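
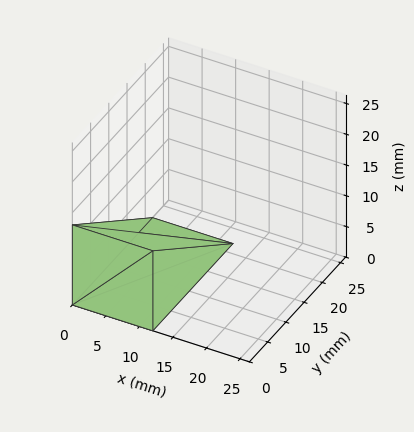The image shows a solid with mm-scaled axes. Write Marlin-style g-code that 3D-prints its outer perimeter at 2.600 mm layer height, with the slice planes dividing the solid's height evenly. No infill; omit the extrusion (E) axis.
Reading the render: the shape is a wedge (ramp): 12 × 22 mm base, rising to 13 mm along the y=0 edge and sloping linearly to z=0 at y=22 (dimensions read to the nearest mm from the axis ticks). For the g-code, the solid's height is divided into equal slices at the stated Δz and each level perimeter traced with G1 moves after a G0 lift.

; perimeter-only toolpath
G21 ; units = mm
G90 ; absolute positioning
G28 ; home
; layer 1
G0 Z2.600
G0 X0.000 Y0.000
G1 X12.000 Y0.000
G1 X12.000 Y17.600
G1 X0.000 Y17.600
G1 X0.000 Y0.000
; layer 2
G0 Z5.200
G0 X0.000 Y0.000
G1 X12.000 Y0.000
G1 X12.000 Y13.200
G1 X0.000 Y13.200
G1 X0.000 Y0.000
; layer 3
G0 Z7.800
G0 X0.000 Y0.000
G1 X12.000 Y0.000
G1 X12.000 Y8.800
G1 X0.000 Y8.800
G1 X0.000 Y0.000
; layer 4
G0 Z10.400
G0 X0.000 Y0.000
G1 X12.000 Y0.000
G1 X12.000 Y4.400
G1 X0.000 Y4.400
G1 X0.000 Y0.000
M2 ; end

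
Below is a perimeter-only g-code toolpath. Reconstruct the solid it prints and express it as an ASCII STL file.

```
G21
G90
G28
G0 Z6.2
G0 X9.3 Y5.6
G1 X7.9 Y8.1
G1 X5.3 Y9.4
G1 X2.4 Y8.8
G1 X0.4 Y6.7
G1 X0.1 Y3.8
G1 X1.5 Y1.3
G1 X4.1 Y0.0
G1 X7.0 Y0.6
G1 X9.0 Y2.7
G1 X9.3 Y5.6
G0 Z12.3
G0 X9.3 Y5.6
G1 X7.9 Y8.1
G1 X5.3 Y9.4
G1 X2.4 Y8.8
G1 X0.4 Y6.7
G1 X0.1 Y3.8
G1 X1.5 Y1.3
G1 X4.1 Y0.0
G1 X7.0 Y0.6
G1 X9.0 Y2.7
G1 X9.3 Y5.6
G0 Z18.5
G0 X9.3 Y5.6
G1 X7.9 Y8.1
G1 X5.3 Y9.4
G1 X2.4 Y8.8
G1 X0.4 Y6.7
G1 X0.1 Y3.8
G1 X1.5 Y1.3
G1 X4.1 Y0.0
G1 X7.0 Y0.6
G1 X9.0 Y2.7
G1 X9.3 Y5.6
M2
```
solid part
  facet normal 0.0000 0.0000 -1.0000
    outer loop
      vertex 5.3 9.4 0.0
      vertex 7.9 8.1 0.0
      vertex 9.3 5.6 0.0
    endloop
  endfacet
  facet normal 0.0000 0.0000 -1.0000
    outer loop
      vertex 2.4 8.8 0.0
      vertex 5.3 9.4 0.0
      vertex 9.3 5.6 0.0
    endloop
  endfacet
  facet normal 0.0000 0.0000 -1.0000
    outer loop
      vertex 0.4 6.7 0.0
      vertex 2.4 8.8 0.0
      vertex 9.3 5.6 0.0
    endloop
  endfacet
  facet normal 0.0000 0.0000 -1.0000
    outer loop
      vertex 0.1 3.8 0.0
      vertex 0.4 6.7 0.0
      vertex 9.3 5.6 0.0
    endloop
  endfacet
  facet normal 0.0000 0.0000 -1.0000
    outer loop
      vertex 1.5 1.3 0.0
      vertex 0.1 3.8 0.0
      vertex 9.3 5.6 0.0
    endloop
  endfacet
  facet normal 0.0000 0.0000 -1.0000
    outer loop
      vertex 4.1 0.0 0.0
      vertex 1.5 1.3 0.0
      vertex 9.3 5.6 0.0
    endloop
  endfacet
  facet normal 0.0000 0.0000 -1.0000
    outer loop
      vertex 7.0 0.6 0.0
      vertex 4.1 0.0 0.0
      vertex 9.3 5.6 0.0
    endloop
  endfacet
  facet normal 0.0000 0.0000 -1.0000
    outer loop
      vertex 9.0 2.7 0.0
      vertex 7.0 0.6 0.0
      vertex 9.3 5.6 0.0
    endloop
  endfacet
  facet normal 0.0000 0.0000 1.0000
    outer loop
      vertex 9.3 5.6 18.5
      vertex 7.9 8.1 18.5
      vertex 5.3 9.4 18.5
    endloop
  endfacet
  facet normal 0.0000 0.0000 1.0000
    outer loop
      vertex 9.3 5.6 18.5
      vertex 5.3 9.4 18.5
      vertex 2.4 8.8 18.5
    endloop
  endfacet
  facet normal 0.0000 0.0000 1.0000
    outer loop
      vertex 9.3 5.6 18.5
      vertex 2.4 8.8 18.5
      vertex 0.4 6.7 18.5
    endloop
  endfacet
  facet normal 0.0000 0.0000 1.0000
    outer loop
      vertex 9.3 5.6 18.5
      vertex 0.4 6.7 18.5
      vertex 0.1 3.8 18.5
    endloop
  endfacet
  facet normal 0.0000 0.0000 1.0000
    outer loop
      vertex 9.3 5.6 18.5
      vertex 0.1 3.8 18.5
      vertex 1.5 1.3 18.5
    endloop
  endfacet
  facet normal 0.0000 0.0000 1.0000
    outer loop
      vertex 9.3 5.6 18.5
      vertex 1.5 1.3 18.5
      vertex 4.1 0.0 18.5
    endloop
  endfacet
  facet normal 0.0000 0.0000 1.0000
    outer loop
      vertex 9.3 5.6 18.5
      vertex 4.1 0.0 18.5
      vertex 7.0 0.6 18.5
    endloop
  endfacet
  facet normal 0.0000 0.0000 1.0000
    outer loop
      vertex 9.3 5.6 18.5
      vertex 7.0 0.6 18.5
      vertex 9.0 2.7 18.5
    endloop
  endfacet
  facet normal 0.8725 0.4886 0.0000
    outer loop
      vertex 9.3 5.6 0.0
      vertex 7.9 8.1 0.0
      vertex 7.9 8.1 18.5
    endloop
  endfacet
  facet normal 0.8725 0.4886 0.0000
    outer loop
      vertex 9.3 5.6 0.0
      vertex 7.9 8.1 18.5
      vertex 9.3 5.6 18.5
    endloop
  endfacet
  facet normal 0.4472 0.8944 0.0000
    outer loop
      vertex 7.9 8.1 0.0
      vertex 5.3 9.4 0.0
      vertex 5.3 9.4 18.5
    endloop
  endfacet
  facet normal 0.4472 0.8944 0.0000
    outer loop
      vertex 7.9 8.1 0.0
      vertex 5.3 9.4 18.5
      vertex 7.9 8.1 18.5
    endloop
  endfacet
  facet normal -0.2026 0.9793 0.0000
    outer loop
      vertex 5.3 9.4 0.0
      vertex 2.4 8.8 0.0
      vertex 2.4 8.8 18.5
    endloop
  endfacet
  facet normal -0.2026 0.9793 0.0000
    outer loop
      vertex 5.3 9.4 0.0
      vertex 2.4 8.8 18.5
      vertex 5.3 9.4 18.5
    endloop
  endfacet
  facet normal -0.7241 0.6897 0.0000
    outer loop
      vertex 2.4 8.8 0.0
      vertex 0.4 6.7 0.0
      vertex 0.4 6.7 18.5
    endloop
  endfacet
  facet normal -0.7241 0.6897 0.0000
    outer loop
      vertex 2.4 8.8 0.0
      vertex 0.4 6.7 18.5
      vertex 2.4 8.8 18.5
    endloop
  endfacet
  facet normal -0.9947 0.1029 0.0000
    outer loop
      vertex 0.4 6.7 0.0
      vertex 0.1 3.8 0.0
      vertex 0.1 3.8 18.5
    endloop
  endfacet
  facet normal -0.9947 0.1029 0.0000
    outer loop
      vertex 0.4 6.7 0.0
      vertex 0.1 3.8 18.5
      vertex 0.4 6.7 18.5
    endloop
  endfacet
  facet normal -0.8725 -0.4886 0.0000
    outer loop
      vertex 0.1 3.8 0.0
      vertex 1.5 1.3 0.0
      vertex 1.5 1.3 18.5
    endloop
  endfacet
  facet normal -0.8725 -0.4886 0.0000
    outer loop
      vertex 0.1 3.8 0.0
      vertex 1.5 1.3 18.5
      vertex 0.1 3.8 18.5
    endloop
  endfacet
  facet normal -0.4472 -0.8944 0.0000
    outer loop
      vertex 1.5 1.3 0.0
      vertex 4.1 0.0 0.0
      vertex 4.1 0.0 18.5
    endloop
  endfacet
  facet normal -0.4472 -0.8944 0.0000
    outer loop
      vertex 1.5 1.3 0.0
      vertex 4.1 0.0 18.5
      vertex 1.5 1.3 18.5
    endloop
  endfacet
  facet normal 0.2026 -0.9793 0.0000
    outer loop
      vertex 4.1 0.0 0.0
      vertex 7.0 0.6 0.0
      vertex 7.0 0.6 18.5
    endloop
  endfacet
  facet normal 0.2026 -0.9793 0.0000
    outer loop
      vertex 4.1 0.0 0.0
      vertex 7.0 0.6 18.5
      vertex 4.1 0.0 18.5
    endloop
  endfacet
  facet normal 0.7241 -0.6897 0.0000
    outer loop
      vertex 7.0 0.6 0.0
      vertex 9.0 2.7 0.0
      vertex 9.0 2.7 18.5
    endloop
  endfacet
  facet normal 0.7241 -0.6897 0.0000
    outer loop
      vertex 7.0 0.6 0.0
      vertex 9.0 2.7 18.5
      vertex 7.0 0.6 18.5
    endloop
  endfacet
  facet normal 0.9947 -0.1029 0.0000
    outer loop
      vertex 9.0 2.7 0.0
      vertex 9.3 5.6 0.0
      vertex 9.3 5.6 18.5
    endloop
  endfacet
  facet normal 0.9947 -0.1029 0.0000
    outer loop
      vertex 9.0 2.7 0.0
      vertex 9.3 5.6 18.5
      vertex 9.0 2.7 18.5
    endloop
  endfacet
endsolid part

The G0 Z moves step by Δz≈6.2 mm. Every layer's G1 loop is the same polygon, so the solid is a straight extrusion of it from z=0 to z≈18.5. Closing with flat bottom and top caps and triangulating gives 36 facets — a regular 10-sided prism (a cylinder approximated with 10 flat sides), circumscribed radius ≈ 4.7 mm, height ≈ 18.5 mm.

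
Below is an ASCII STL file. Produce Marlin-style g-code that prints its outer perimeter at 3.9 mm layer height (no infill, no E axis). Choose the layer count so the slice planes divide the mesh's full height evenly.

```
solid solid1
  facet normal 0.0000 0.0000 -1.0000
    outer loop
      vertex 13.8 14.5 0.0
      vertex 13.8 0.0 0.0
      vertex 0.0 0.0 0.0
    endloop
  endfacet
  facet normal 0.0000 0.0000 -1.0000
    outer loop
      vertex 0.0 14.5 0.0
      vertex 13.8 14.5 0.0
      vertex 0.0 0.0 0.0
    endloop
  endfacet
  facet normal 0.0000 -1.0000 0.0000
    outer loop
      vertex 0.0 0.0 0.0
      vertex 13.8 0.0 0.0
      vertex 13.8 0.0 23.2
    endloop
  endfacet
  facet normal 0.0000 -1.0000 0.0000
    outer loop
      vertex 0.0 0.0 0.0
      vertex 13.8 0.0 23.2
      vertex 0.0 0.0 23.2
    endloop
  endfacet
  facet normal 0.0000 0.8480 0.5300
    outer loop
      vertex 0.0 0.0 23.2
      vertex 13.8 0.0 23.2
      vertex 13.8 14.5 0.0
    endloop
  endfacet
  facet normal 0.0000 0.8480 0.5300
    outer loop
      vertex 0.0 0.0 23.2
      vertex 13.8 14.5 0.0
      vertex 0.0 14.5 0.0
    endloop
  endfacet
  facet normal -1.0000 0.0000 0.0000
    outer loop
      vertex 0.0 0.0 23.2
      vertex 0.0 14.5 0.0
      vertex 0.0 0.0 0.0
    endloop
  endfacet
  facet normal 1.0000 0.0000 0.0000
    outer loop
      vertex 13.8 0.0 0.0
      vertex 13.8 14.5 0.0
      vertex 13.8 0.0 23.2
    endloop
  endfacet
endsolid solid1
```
; perimeter-only toolpath
G21 ; units = mm
G90 ; absolute positioning
G28 ; home
; layer 1
G0 Z3.9
G0 X0.0 Y0.0
G1 X13.8 Y0.0
G1 X13.8 Y12.1
G1 X0.0 Y12.1
G1 X0.0 Y0.0
; layer 2
G0 Z7.7
G0 X0.0 Y0.0
G1 X13.8 Y0.0
G1 X13.8 Y9.7
G1 X0.0 Y9.7
G1 X0.0 Y0.0
; layer 3
G0 Z11.6
G0 X0.0 Y0.0
G1 X13.8 Y0.0
G1 X13.8 Y7.2
G1 X0.0 Y7.2
G1 X0.0 Y0.0
; layer 4
G0 Z15.5
G0 X0.0 Y0.0
G1 X13.8 Y0.0
G1 X13.8 Y4.8
G1 X0.0 Y4.8
G1 X0.0 Y0.0
; layer 5
G0 Z19.3
G0 X0.0 Y0.0
G1 X13.8 Y0.0
G1 X13.8 Y2.4
G1 X0.0 Y2.4
G1 X0.0 Y0.0
M2 ; end

The solid is a wedge (ramp): 13.8 × 14.5 mm base, rising to 23.2 mm along the y=0 edge and sloping linearly to z=0 at y=14.5. Slicing at Δz = 3.9 mm — 6 equal slices spanning the solid's height, so layer i sits at z = i·h/6 — gives 5 non-empty perimeters. Each is a 4-segment closed polygon; G0 lifts to the layer z and rapids to the start vertex, then G1 traces the edges. The cross-section shrinks linearly with z (the slice at the apex is degenerate and omitted).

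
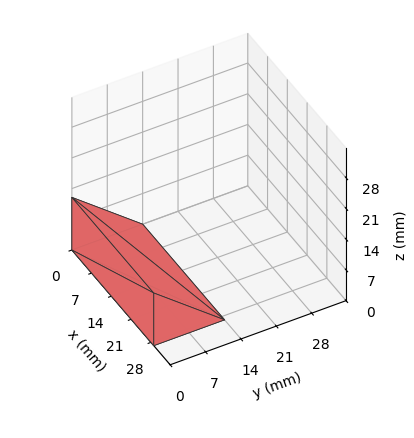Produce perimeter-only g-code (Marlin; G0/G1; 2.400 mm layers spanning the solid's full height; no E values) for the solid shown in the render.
Reading the render: the shape is a wedge (ramp): 29 × 14 mm base, rising to 12 mm along the y=0 edge and sloping linearly to z=0 at y=14 (dimensions read to the nearest mm from the axis ticks). For the g-code, the solid's height is divided into equal slices at the stated Δz and each level perimeter traced with G1 moves after a G0 lift.

; perimeter-only toolpath
G21 ; units = mm
G90 ; absolute positioning
G28 ; home
; layer 1
G0 Z2.400
G0 X0.000 Y0.000
G1 X29.000 Y0.000
G1 X29.000 Y11.200
G1 X0.000 Y11.200
G1 X0.000 Y0.000
; layer 2
G0 Z4.800
G0 X0.000 Y0.000
G1 X29.000 Y0.000
G1 X29.000 Y8.400
G1 X0.000 Y8.400
G1 X0.000 Y0.000
; layer 3
G0 Z7.200
G0 X0.000 Y0.000
G1 X29.000 Y0.000
G1 X29.000 Y5.600
G1 X0.000 Y5.600
G1 X0.000 Y0.000
; layer 4
G0 Z9.600
G0 X0.000 Y0.000
G1 X29.000 Y0.000
G1 X29.000 Y2.800
G1 X0.000 Y2.800
G1 X0.000 Y0.000
M2 ; end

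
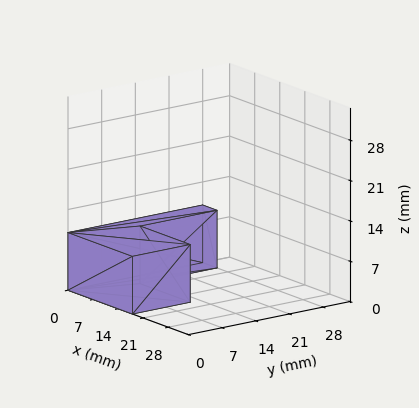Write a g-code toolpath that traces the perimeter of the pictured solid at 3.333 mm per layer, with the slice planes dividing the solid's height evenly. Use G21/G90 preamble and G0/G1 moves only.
Reading the render: the shape is an L-shaped prism: outer 18 × 28 mm, arm thicknesses ≈ 12 mm (horizontal) and 4 mm (vertical), extruded 10 mm in z (dimensions read to the nearest mm from the axis ticks). For the g-code, the solid's height is divided into equal slices at the stated Δz and each level perimeter traced with G1 moves after a G0 lift.

; perimeter-only toolpath
G21 ; units = mm
G90 ; absolute positioning
G28 ; home
; layer 1
G0 Z3.333
G0 X0.000 Y0.000
G1 X18.000 Y0.000
G1 X18.000 Y12.000
G1 X4.000 Y12.000
G1 X4.000 Y28.000
G1 X0.000 Y28.000
G1 X0.000 Y0.000
; layer 2
G0 Z6.667
G0 X0.000 Y0.000
G1 X18.000 Y0.000
G1 X18.000 Y12.000
G1 X4.000 Y12.000
G1 X4.000 Y28.000
G1 X0.000 Y28.000
G1 X0.000 Y0.000
; layer 3
G0 Z10.000
G0 X0.000 Y0.000
G1 X18.000 Y0.000
G1 X18.000 Y12.000
G1 X4.000 Y12.000
G1 X4.000 Y28.000
G1 X0.000 Y28.000
G1 X0.000 Y0.000
M2 ; end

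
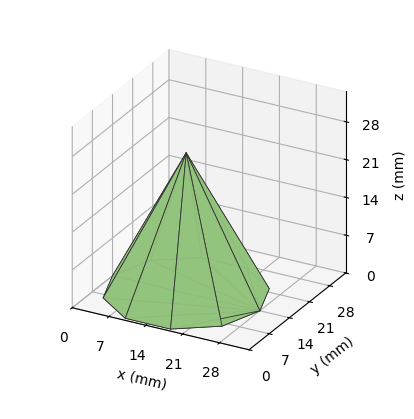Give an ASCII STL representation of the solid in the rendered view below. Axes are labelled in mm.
Reading the render: the shape is a regular 10-sided pyramid, base circumscribed radius ≈ 14 mm, apex at z ≈ 26 mm (dimensions read to the nearest mm from the axis ticks). For the STL, each face is triangulated and given an outward normal.

solid part
  facet normal 0.0000 0.0000 -1.0000
    outer loop
      vertex 18.3 27.3 0.0
      vertex 25.3 22.2 0.0
      vertex 28.0 14.0 0.0
    endloop
  endfacet
  facet normal 0.0000 0.0000 -1.0000
    outer loop
      vertex 9.7 27.3 0.0
      vertex 18.3 27.3 0.0
      vertex 28.0 14.0 0.0
    endloop
  endfacet
  facet normal 0.0000 0.0000 -1.0000
    outer loop
      vertex 2.7 22.2 0.0
      vertex 9.7 27.3 0.0
      vertex 28.0 14.0 0.0
    endloop
  endfacet
  facet normal 0.0000 0.0000 -1.0000
    outer loop
      vertex 0.0 14.0 0.0
      vertex 2.7 22.2 0.0
      vertex 28.0 14.0 0.0
    endloop
  endfacet
  facet normal 0.0000 0.0000 -1.0000
    outer loop
      vertex 2.7 5.8 0.0
      vertex 0.0 14.0 0.0
      vertex 28.0 14.0 0.0
    endloop
  endfacet
  facet normal 0.0000 0.0000 -1.0000
    outer loop
      vertex 9.7 0.7 0.0
      vertex 2.7 5.8 0.0
      vertex 28.0 14.0 0.0
    endloop
  endfacet
  facet normal 0.0000 0.0000 -1.0000
    outer loop
      vertex 18.3 0.7 0.0
      vertex 9.7 0.7 0.0
      vertex 28.0 14.0 0.0
    endloop
  endfacet
  facet normal 0.0000 0.0000 -1.0000
    outer loop
      vertex 25.3 5.8 0.0
      vertex 18.3 0.7 0.0
      vertex 28.0 14.0 0.0
    endloop
  endfacet
  facet normal 0.8457 0.2784 0.4554
    outer loop
      vertex 28.0 14.0 0.0
      vertex 25.3 22.2 0.0
      vertex 14.0 14.0 26.0
    endloop
  endfacet
  facet normal 0.5244 0.7198 0.4549
    outer loop
      vertex 25.3 22.2 0.0
      vertex 18.3 27.3 0.0
      vertex 14.0 14.0 26.0
    endloop
  endfacet
  facet normal 0.0000 0.8903 0.4554
    outer loop
      vertex 18.3 27.3 0.0
      vertex 9.7 27.3 0.0
      vertex 14.0 14.0 26.0
    endloop
  endfacet
  facet normal -0.5244 0.7198 0.4549
    outer loop
      vertex 9.7 27.3 0.0
      vertex 2.7 22.2 0.0
      vertex 14.0 14.0 26.0
    endloop
  endfacet
  facet normal -0.8457 0.2784 0.4554
    outer loop
      vertex 2.7 22.2 0.0
      vertex 0.0 14.0 0.0
      vertex 14.0 14.0 26.0
    endloop
  endfacet
  facet normal -0.8457 -0.2784 0.4554
    outer loop
      vertex 0.0 14.0 0.0
      vertex 2.7 5.8 0.0
      vertex 14.0 14.0 26.0
    endloop
  endfacet
  facet normal -0.5244 -0.7198 0.4549
    outer loop
      vertex 2.7 5.8 0.0
      vertex 9.7 0.7 0.0
      vertex 14.0 14.0 26.0
    endloop
  endfacet
  facet normal 0.0000 -0.8903 0.4554
    outer loop
      vertex 9.7 0.7 0.0
      vertex 18.3 0.7 0.0
      vertex 14.0 14.0 26.0
    endloop
  endfacet
  facet normal 0.5244 -0.7198 0.4549
    outer loop
      vertex 18.3 0.7 0.0
      vertex 25.3 5.8 0.0
      vertex 14.0 14.0 26.0
    endloop
  endfacet
  facet normal 0.8457 -0.2784 0.4554
    outer loop
      vertex 25.3 5.8 0.0
      vertex 28.0 14.0 0.0
      vertex 14.0 14.0 26.0
    endloop
  endfacet
endsolid part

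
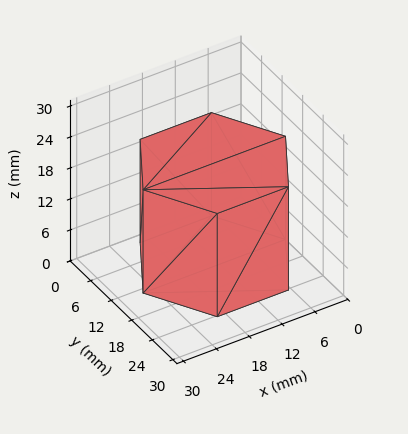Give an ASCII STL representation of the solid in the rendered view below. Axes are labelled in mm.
Reading the render: the shape is a regular 6-sided prism (a cylinder approximated with 6 flat sides), circumscribed radius ≈ 13 mm, height ≈ 20 mm (dimensions read to the nearest mm from the axis ticks). For the STL, each face is triangulated and given an outward normal.

solid part
  facet normal 0.0000 0.0000 -1.0000
    outer loop
      vertex 6.50 24.26 0.00
      vertex 19.50 24.26 0.00
      vertex 26.00 13.00 0.00
    endloop
  endfacet
  facet normal 0.0000 0.0000 -1.0000
    outer loop
      vertex 0.00 13.00 0.00
      vertex 6.50 24.26 0.00
      vertex 26.00 13.00 0.00
    endloop
  endfacet
  facet normal 0.0000 0.0000 -1.0000
    outer loop
      vertex 6.50 1.74 0.00
      vertex 0.00 13.00 0.00
      vertex 26.00 13.00 0.00
    endloop
  endfacet
  facet normal 0.0000 0.0000 -1.0000
    outer loop
      vertex 19.50 1.74 0.00
      vertex 6.50 1.74 0.00
      vertex 26.00 13.00 0.00
    endloop
  endfacet
  facet normal 0.0000 0.0000 1.0000
    outer loop
      vertex 26.00 13.00 20.00
      vertex 19.50 24.26 20.00
      vertex 6.50 24.26 20.00
    endloop
  endfacet
  facet normal 0.0000 0.0000 1.0000
    outer loop
      vertex 26.00 13.00 20.00
      vertex 6.50 24.26 20.00
      vertex 0.00 13.00 20.00
    endloop
  endfacet
  facet normal 0.0000 0.0000 1.0000
    outer loop
      vertex 26.00 13.00 20.00
      vertex 0.00 13.00 20.00
      vertex 6.50 1.74 20.00
    endloop
  endfacet
  facet normal 0.0000 0.0000 1.0000
    outer loop
      vertex 26.00 13.00 20.00
      vertex 6.50 1.74 20.00
      vertex 19.50 1.74 20.00
    endloop
  endfacet
  facet normal 0.8661 0.4999 0.0000
    outer loop
      vertex 26.00 13.00 0.00
      vertex 19.50 24.26 0.00
      vertex 19.50 24.26 20.00
    endloop
  endfacet
  facet normal 0.8661 0.4999 0.0000
    outer loop
      vertex 26.00 13.00 0.00
      vertex 19.50 24.26 20.00
      vertex 26.00 13.00 20.00
    endloop
  endfacet
  facet normal 0.0000 1.0000 0.0000
    outer loop
      vertex 19.50 24.26 0.00
      vertex 6.50 24.26 0.00
      vertex 6.50 24.26 20.00
    endloop
  endfacet
  facet normal 0.0000 1.0000 0.0000
    outer loop
      vertex 19.50 24.26 0.00
      vertex 6.50 24.26 20.00
      vertex 19.50 24.26 20.00
    endloop
  endfacet
  facet normal -0.8661 0.4999 0.0000
    outer loop
      vertex 6.50 24.26 0.00
      vertex 0.00 13.00 0.00
      vertex 0.00 13.00 20.00
    endloop
  endfacet
  facet normal -0.8661 0.4999 0.0000
    outer loop
      vertex 6.50 24.26 0.00
      vertex 0.00 13.00 20.00
      vertex 6.50 24.26 20.00
    endloop
  endfacet
  facet normal -0.8661 -0.4999 0.0000
    outer loop
      vertex 0.00 13.00 0.00
      vertex 6.50 1.74 0.00
      vertex 6.50 1.74 20.00
    endloop
  endfacet
  facet normal -0.8661 -0.4999 0.0000
    outer loop
      vertex 0.00 13.00 0.00
      vertex 6.50 1.74 20.00
      vertex 0.00 13.00 20.00
    endloop
  endfacet
  facet normal 0.0000 -1.0000 0.0000
    outer loop
      vertex 6.50 1.74 0.00
      vertex 19.50 1.74 0.00
      vertex 19.50 1.74 20.00
    endloop
  endfacet
  facet normal 0.0000 -1.0000 0.0000
    outer loop
      vertex 6.50 1.74 0.00
      vertex 19.50 1.74 20.00
      vertex 6.50 1.74 20.00
    endloop
  endfacet
  facet normal 0.8661 -0.4999 0.0000
    outer loop
      vertex 19.50 1.74 0.00
      vertex 26.00 13.00 0.00
      vertex 26.00 13.00 20.00
    endloop
  endfacet
  facet normal 0.8661 -0.4999 0.0000
    outer loop
      vertex 19.50 1.74 0.00
      vertex 26.00 13.00 20.00
      vertex 19.50 1.74 20.00
    endloop
  endfacet
endsolid part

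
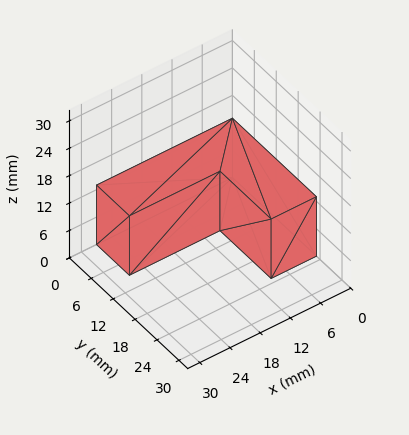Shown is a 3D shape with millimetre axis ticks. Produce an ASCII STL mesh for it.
Reading the render: the shape is an L-shaped prism: outer 27 × 23 mm, arm thicknesses ≈ 9 mm (horizontal) and 9 mm (vertical), extruded 13 mm in z (dimensions read to the nearest mm from the axis ticks). For the STL, each face is triangulated and given an outward normal.

solid part
  facet normal 0.0000 0.0000 -1.0000
    outer loop
      vertex 27.0 9.0 0.0
      vertex 27.0 0.0 0.0
      vertex 0.0 0.0 0.0
    endloop
  endfacet
  facet normal 0.0000 0.0000 -1.0000
    outer loop
      vertex 9.0 9.0 0.0
      vertex 27.0 9.0 0.0
      vertex 0.0 0.0 0.0
    endloop
  endfacet
  facet normal 0.0000 0.0000 -1.0000
    outer loop
      vertex 9.0 23.0 0.0
      vertex 9.0 9.0 0.0
      vertex 0.0 0.0 0.0
    endloop
  endfacet
  facet normal 0.0000 0.0000 -1.0000
    outer loop
      vertex 0.0 23.0 0.0
      vertex 9.0 23.0 0.0
      vertex 0.0 0.0 0.0
    endloop
  endfacet
  facet normal 0.0000 0.0000 1.0000
    outer loop
      vertex 0.0 0.0 13.0
      vertex 27.0 0.0 13.0
      vertex 27.0 9.0 13.0
    endloop
  endfacet
  facet normal 0.0000 0.0000 1.0000
    outer loop
      vertex 0.0 0.0 13.0
      vertex 27.0 9.0 13.0
      vertex 9.0 9.0 13.0
    endloop
  endfacet
  facet normal 0.0000 0.0000 1.0000
    outer loop
      vertex 0.0 0.0 13.0
      vertex 9.0 9.0 13.0
      vertex 9.0 23.0 13.0
    endloop
  endfacet
  facet normal 0.0000 0.0000 1.0000
    outer loop
      vertex 0.0 0.0 13.0
      vertex 9.0 23.0 13.0
      vertex 0.0 23.0 13.0
    endloop
  endfacet
  facet normal 0.0000 -1.0000 0.0000
    outer loop
      vertex 0.0 0.0 0.0
      vertex 27.0 0.0 0.0
      vertex 27.0 0.0 13.0
    endloop
  endfacet
  facet normal 0.0000 -1.0000 0.0000
    outer loop
      vertex 0.0 0.0 0.0
      vertex 27.0 0.0 13.0
      vertex 0.0 0.0 13.0
    endloop
  endfacet
  facet normal 1.0000 0.0000 0.0000
    outer loop
      vertex 27.0 0.0 0.0
      vertex 27.0 9.0 0.0
      vertex 27.0 9.0 13.0
    endloop
  endfacet
  facet normal 1.0000 0.0000 0.0000
    outer loop
      vertex 27.0 0.0 0.0
      vertex 27.0 9.0 13.0
      vertex 27.0 0.0 13.0
    endloop
  endfacet
  facet normal 0.0000 1.0000 0.0000
    outer loop
      vertex 27.0 9.0 0.0
      vertex 9.0 9.0 0.0
      vertex 9.0 9.0 13.0
    endloop
  endfacet
  facet normal 0.0000 1.0000 0.0000
    outer loop
      vertex 27.0 9.0 0.0
      vertex 9.0 9.0 13.0
      vertex 27.0 9.0 13.0
    endloop
  endfacet
  facet normal 1.0000 0.0000 0.0000
    outer loop
      vertex 9.0 9.0 0.0
      vertex 9.0 23.0 0.0
      vertex 9.0 23.0 13.0
    endloop
  endfacet
  facet normal 1.0000 0.0000 0.0000
    outer loop
      vertex 9.0 9.0 0.0
      vertex 9.0 23.0 13.0
      vertex 9.0 9.0 13.0
    endloop
  endfacet
  facet normal 0.0000 1.0000 0.0000
    outer loop
      vertex 9.0 23.0 0.0
      vertex 0.0 23.0 0.0
      vertex 0.0 23.0 13.0
    endloop
  endfacet
  facet normal 0.0000 1.0000 0.0000
    outer loop
      vertex 9.0 23.0 0.0
      vertex 0.0 23.0 13.0
      vertex 9.0 23.0 13.0
    endloop
  endfacet
  facet normal -1.0000 0.0000 0.0000
    outer loop
      vertex 0.0 23.0 0.0
      vertex 0.0 0.0 0.0
      vertex 0.0 0.0 13.0
    endloop
  endfacet
  facet normal -1.0000 0.0000 0.0000
    outer loop
      vertex 0.0 23.0 0.0
      vertex 0.0 0.0 13.0
      vertex 0.0 23.0 13.0
    endloop
  endfacet
endsolid part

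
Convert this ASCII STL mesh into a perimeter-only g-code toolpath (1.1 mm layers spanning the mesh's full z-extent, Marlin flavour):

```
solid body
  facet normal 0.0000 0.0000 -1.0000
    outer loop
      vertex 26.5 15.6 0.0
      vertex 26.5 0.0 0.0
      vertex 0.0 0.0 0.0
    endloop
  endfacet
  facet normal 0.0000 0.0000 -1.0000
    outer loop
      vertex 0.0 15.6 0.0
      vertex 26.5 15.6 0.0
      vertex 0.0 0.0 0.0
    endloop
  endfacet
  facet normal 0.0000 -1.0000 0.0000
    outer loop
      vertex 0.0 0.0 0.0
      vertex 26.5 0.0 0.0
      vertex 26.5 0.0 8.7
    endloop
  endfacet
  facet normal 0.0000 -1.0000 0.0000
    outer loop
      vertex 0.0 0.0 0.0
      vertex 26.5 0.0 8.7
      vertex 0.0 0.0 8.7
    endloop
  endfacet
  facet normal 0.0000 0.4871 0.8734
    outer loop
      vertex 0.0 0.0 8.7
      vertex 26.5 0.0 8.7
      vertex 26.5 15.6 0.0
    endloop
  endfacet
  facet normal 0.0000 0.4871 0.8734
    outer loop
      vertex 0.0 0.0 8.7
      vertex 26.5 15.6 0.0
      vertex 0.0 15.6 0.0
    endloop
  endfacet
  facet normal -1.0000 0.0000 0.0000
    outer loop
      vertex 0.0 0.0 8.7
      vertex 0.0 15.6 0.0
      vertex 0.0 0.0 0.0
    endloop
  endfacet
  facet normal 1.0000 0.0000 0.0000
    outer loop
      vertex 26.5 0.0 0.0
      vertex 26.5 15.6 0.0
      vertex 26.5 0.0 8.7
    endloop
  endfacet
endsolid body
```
; perimeter-only toolpath
G21 ; units = mm
G90 ; absolute positioning
G28 ; home
; layer 1
G0 Z1.1
G0 X0.0 Y0.0
G1 X26.5 Y0.0
G1 X26.5 Y13.7
G1 X0.0 Y13.7
G1 X0.0 Y0.0
; layer 2
G0 Z2.2
G0 X0.0 Y0.0
G1 X26.5 Y0.0
G1 X26.5 Y11.7
G1 X0.0 Y11.7
G1 X0.0 Y0.0
; layer 3
G0 Z3.3
G0 X0.0 Y0.0
G1 X26.5 Y0.0
G1 X26.5 Y9.8
G1 X0.0 Y9.8
G1 X0.0 Y0.0
; layer 4
G0 Z4.3
G0 X0.0 Y0.0
G1 X26.5 Y0.0
G1 X26.5 Y7.8
G1 X0.0 Y7.8
G1 X0.0 Y0.0
; layer 5
G0 Z5.4
G0 X0.0 Y0.0
G1 X26.5 Y0.0
G1 X26.5 Y5.8
G1 X0.0 Y5.8
G1 X0.0 Y0.0
; layer 6
G0 Z6.5
G0 X0.0 Y0.0
G1 X26.5 Y0.0
G1 X26.5 Y3.9
G1 X0.0 Y3.9
G1 X0.0 Y0.0
; layer 7
G0 Z7.6
G0 X0.0 Y0.0
G1 X26.5 Y0.0
G1 X26.5 Y1.9
G1 X0.0 Y1.9
G1 X0.0 Y0.0
M2 ; end

The solid is a wedge (ramp): 26.5 × 15.6 mm base, rising to 8.7 mm along the y=0 edge and sloping linearly to z=0 at y=15.6. Slicing at Δz = 1.1 mm — 8 equal slices spanning the solid's height, so layer i sits at z = i·h/8 — gives 7 non-empty perimeters. Each is a 4-segment closed polygon; G0 lifts to the layer z and rapids to the start vertex, then G1 traces the edges. The cross-section shrinks linearly with z (the slice at the apex is degenerate and omitted).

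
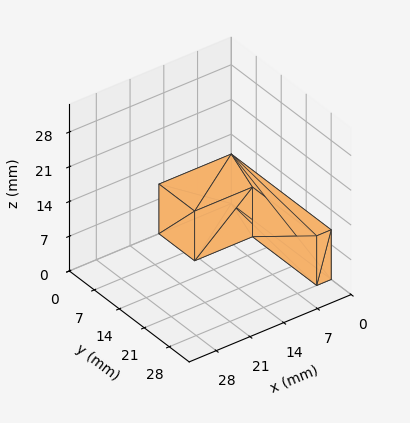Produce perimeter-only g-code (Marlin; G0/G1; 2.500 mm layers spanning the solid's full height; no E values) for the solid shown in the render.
Reading the render: the shape is an L-shaped prism: outer 15 × 28 mm, arm thicknesses ≈ 10 mm (horizontal) and 3 mm (vertical), extruded 10 mm in z (dimensions read to the nearest mm from the axis ticks). For the g-code, the solid's height is divided into equal slices at the stated Δz and each level perimeter traced with G1 moves after a G0 lift.

; perimeter-only toolpath
G21 ; units = mm
G90 ; absolute positioning
G28 ; home
; layer 1
G0 Z2.500
G0 X0.000 Y0.000
G1 X15.000 Y0.000
G1 X15.000 Y10.000
G1 X3.000 Y10.000
G1 X3.000 Y28.000
G1 X0.000 Y28.000
G1 X0.000 Y0.000
; layer 2
G0 Z5.000
G0 X0.000 Y0.000
G1 X15.000 Y0.000
G1 X15.000 Y10.000
G1 X3.000 Y10.000
G1 X3.000 Y28.000
G1 X0.000 Y28.000
G1 X0.000 Y0.000
; layer 3
G0 Z7.500
G0 X0.000 Y0.000
G1 X15.000 Y0.000
G1 X15.000 Y10.000
G1 X3.000 Y10.000
G1 X3.000 Y28.000
G1 X0.000 Y28.000
G1 X0.000 Y0.000
; layer 4
G0 Z10.000
G0 X0.000 Y0.000
G1 X15.000 Y0.000
G1 X15.000 Y10.000
G1 X3.000 Y10.000
G1 X3.000 Y28.000
G1 X0.000 Y28.000
G1 X0.000 Y0.000
M2 ; end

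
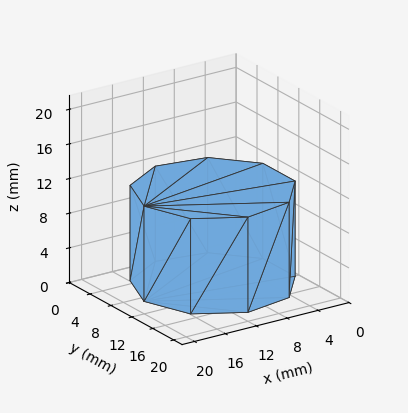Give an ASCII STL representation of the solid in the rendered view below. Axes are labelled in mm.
Reading the render: the shape is a regular 9-sided prism (a cylinder approximated with 9 flat sides), circumscribed radius ≈ 9 mm, height ≈ 11 mm (dimensions read to the nearest mm from the axis ticks). For the STL, each face is triangulated and given an outward normal.

solid part
  facet normal 0.0000 0.0000 -1.0000
    outer loop
      vertex 10.56 17.86 0.00
      vertex 15.89 14.79 0.00
      vertex 18.00 9.00 0.00
    endloop
  endfacet
  facet normal 0.0000 0.0000 -1.0000
    outer loop
      vertex 4.50 16.79 0.00
      vertex 10.56 17.86 0.00
      vertex 18.00 9.00 0.00
    endloop
  endfacet
  facet normal 0.0000 0.0000 -1.0000
    outer loop
      vertex 0.54 12.08 0.00
      vertex 4.50 16.79 0.00
      vertex 18.00 9.00 0.00
    endloop
  endfacet
  facet normal 0.0000 0.0000 -1.0000
    outer loop
      vertex 0.54 5.92 0.00
      vertex 0.54 12.08 0.00
      vertex 18.00 9.00 0.00
    endloop
  endfacet
  facet normal 0.0000 0.0000 -1.0000
    outer loop
      vertex 4.50 1.21 0.00
      vertex 0.54 5.92 0.00
      vertex 18.00 9.00 0.00
    endloop
  endfacet
  facet normal 0.0000 0.0000 -1.0000
    outer loop
      vertex 10.56 0.14 0.00
      vertex 4.50 1.21 0.00
      vertex 18.00 9.00 0.00
    endloop
  endfacet
  facet normal 0.0000 0.0000 -1.0000
    outer loop
      vertex 15.89 3.21 0.00
      vertex 10.56 0.14 0.00
      vertex 18.00 9.00 0.00
    endloop
  endfacet
  facet normal 0.0000 0.0000 1.0000
    outer loop
      vertex 18.00 9.00 11.00
      vertex 15.89 14.79 11.00
      vertex 10.56 17.86 11.00
    endloop
  endfacet
  facet normal 0.0000 0.0000 1.0000
    outer loop
      vertex 18.00 9.00 11.00
      vertex 10.56 17.86 11.00
      vertex 4.50 16.79 11.00
    endloop
  endfacet
  facet normal 0.0000 0.0000 1.0000
    outer loop
      vertex 18.00 9.00 11.00
      vertex 4.50 16.79 11.00
      vertex 0.54 12.08 11.00
    endloop
  endfacet
  facet normal 0.0000 0.0000 1.0000
    outer loop
      vertex 18.00 9.00 11.00
      vertex 0.54 12.08 11.00
      vertex 0.54 5.92 11.00
    endloop
  endfacet
  facet normal 0.0000 0.0000 1.0000
    outer loop
      vertex 18.00 9.00 11.00
      vertex 0.54 5.92 11.00
      vertex 4.50 1.21 11.00
    endloop
  endfacet
  facet normal 0.0000 0.0000 1.0000
    outer loop
      vertex 18.00 9.00 11.00
      vertex 4.50 1.21 11.00
      vertex 10.56 0.14 11.00
    endloop
  endfacet
  facet normal 0.0000 0.0000 1.0000
    outer loop
      vertex 18.00 9.00 11.00
      vertex 10.56 0.14 11.00
      vertex 15.89 3.21 11.00
    endloop
  endfacet
  facet normal 0.9396 0.3424 0.0000
    outer loop
      vertex 18.00 9.00 0.00
      vertex 15.89 14.79 0.00
      vertex 15.89 14.79 11.00
    endloop
  endfacet
  facet normal 0.9396 0.3424 0.0000
    outer loop
      vertex 18.00 9.00 0.00
      vertex 15.89 14.79 11.00
      vertex 18.00 9.00 11.00
    endloop
  endfacet
  facet normal 0.4991 0.8665 0.0000
    outer loop
      vertex 15.89 14.79 0.00
      vertex 10.56 17.86 0.00
      vertex 10.56 17.86 11.00
    endloop
  endfacet
  facet normal 0.4991 0.8665 0.0000
    outer loop
      vertex 15.89 14.79 0.00
      vertex 10.56 17.86 11.00
      vertex 15.89 14.79 11.00
    endloop
  endfacet
  facet normal -0.1739 0.9848 0.0000
    outer loop
      vertex 10.56 17.86 0.00
      vertex 4.50 16.79 0.00
      vertex 4.50 16.79 11.00
    endloop
  endfacet
  facet normal -0.1739 0.9848 0.0000
    outer loop
      vertex 10.56 17.86 0.00
      vertex 4.50 16.79 11.00
      vertex 10.56 17.86 11.00
    endloop
  endfacet
  facet normal -0.7654 0.6435 0.0000
    outer loop
      vertex 4.50 16.79 0.00
      vertex 0.54 12.08 0.00
      vertex 0.54 12.08 11.00
    endloop
  endfacet
  facet normal -0.7654 0.6435 0.0000
    outer loop
      vertex 4.50 16.79 0.00
      vertex 0.54 12.08 11.00
      vertex 4.50 16.79 11.00
    endloop
  endfacet
  facet normal -1.0000 0.0000 0.0000
    outer loop
      vertex 0.54 12.08 0.00
      vertex 0.54 5.92 0.00
      vertex 0.54 5.92 11.00
    endloop
  endfacet
  facet normal -1.0000 0.0000 0.0000
    outer loop
      vertex 0.54 12.08 0.00
      vertex 0.54 5.92 11.00
      vertex 0.54 12.08 11.00
    endloop
  endfacet
  facet normal -0.7654 -0.6435 0.0000
    outer loop
      vertex 0.54 5.92 0.00
      vertex 4.50 1.21 0.00
      vertex 4.50 1.21 11.00
    endloop
  endfacet
  facet normal -0.7654 -0.6435 0.0000
    outer loop
      vertex 0.54 5.92 0.00
      vertex 4.50 1.21 11.00
      vertex 0.54 5.92 11.00
    endloop
  endfacet
  facet normal -0.1739 -0.9848 0.0000
    outer loop
      vertex 4.50 1.21 0.00
      vertex 10.56 0.14 0.00
      vertex 10.56 0.14 11.00
    endloop
  endfacet
  facet normal -0.1739 -0.9848 0.0000
    outer loop
      vertex 4.50 1.21 0.00
      vertex 10.56 0.14 11.00
      vertex 4.50 1.21 11.00
    endloop
  endfacet
  facet normal 0.4991 -0.8665 0.0000
    outer loop
      vertex 10.56 0.14 0.00
      vertex 15.89 3.21 0.00
      vertex 15.89 3.21 11.00
    endloop
  endfacet
  facet normal 0.4991 -0.8665 0.0000
    outer loop
      vertex 10.56 0.14 0.00
      vertex 15.89 3.21 11.00
      vertex 10.56 0.14 11.00
    endloop
  endfacet
  facet normal 0.9396 -0.3424 0.0000
    outer loop
      vertex 15.89 3.21 0.00
      vertex 18.00 9.00 0.00
      vertex 18.00 9.00 11.00
    endloop
  endfacet
  facet normal 0.9396 -0.3424 0.0000
    outer loop
      vertex 15.89 3.21 0.00
      vertex 18.00 9.00 11.00
      vertex 15.89 3.21 11.00
    endloop
  endfacet
endsolid part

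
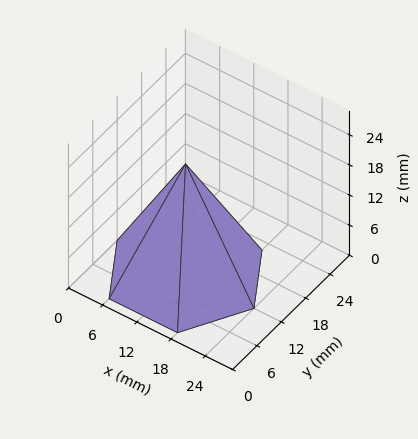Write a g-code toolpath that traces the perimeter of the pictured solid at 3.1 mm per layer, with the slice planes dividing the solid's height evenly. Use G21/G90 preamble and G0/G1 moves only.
Reading the render: the shape is a regular 6-sided pyramid, base circumscribed radius ≈ 12 mm, apex at z ≈ 22 mm (dimensions read to the nearest mm from the axis ticks). For the g-code, the solid's height is divided into equal slices at the stated Δz and each level perimeter traced with G1 moves after a G0 lift.

; perimeter-only toolpath
G21 ; units = mm
G90 ; absolute positioning
G28 ; home
; layer 1
G0 Z3.1
G0 X22.3 Y12.0
G1 X17.1 Y20.9
G1 X6.9 Y20.9
G1 X1.7 Y12.0
G1 X6.9 Y3.1
G1 X17.1 Y3.1
G1 X22.3 Y12.0
; layer 2
G0 Z6.3
G0 X20.6 Y12.0
G1 X16.3 Y19.4
G1 X7.7 Y19.4
G1 X3.4 Y12.0
G1 X7.7 Y4.6
G1 X16.3 Y4.6
G1 X20.6 Y12.0
; layer 3
G0 Z9.4
G0 X18.9 Y12.0
G1 X15.4 Y17.9
G1 X8.6 Y17.9
G1 X5.1 Y12.0
G1 X8.6 Y6.1
G1 X15.4 Y6.1
G1 X18.9 Y12.0
; layer 4
G0 Z12.6
G0 X17.1 Y12.0
G1 X14.6 Y16.5
G1 X9.4 Y16.5
G1 X6.9 Y12.0
G1 X9.4 Y7.5
G1 X14.6 Y7.5
G1 X17.1 Y12.0
; layer 5
G0 Z15.7
G0 X15.4 Y12.0
G1 X13.7 Y15.0
G1 X10.3 Y15.0
G1 X8.6 Y12.0
G1 X10.3 Y9.0
G1 X13.7 Y9.0
G1 X15.4 Y12.0
; layer 6
G0 Z18.9
G0 X13.7 Y12.0
G1 X12.9 Y13.5
G1 X11.1 Y13.5
G1 X10.3 Y12.0
G1 X11.1 Y10.5
G1 X12.9 Y10.5
G1 X13.7 Y12.0
M2 ; end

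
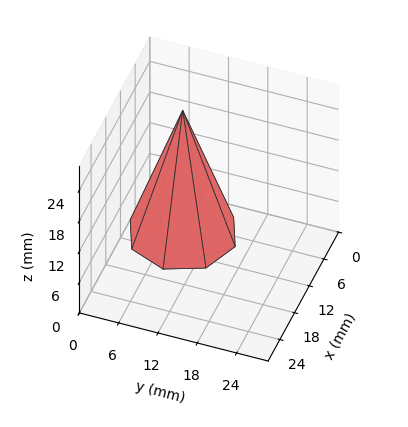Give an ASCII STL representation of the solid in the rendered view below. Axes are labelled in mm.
Reading the render: the shape is a regular 8-sided pyramid, base circumscribed radius ≈ 8 mm, apex at z ≈ 24 mm (dimensions read to the nearest mm from the axis ticks). For the STL, each face is triangulated and given an outward normal.

solid part
  facet normal 0.0000 0.0000 -1.0000
    outer loop
      vertex 8.000 16.000 0.000
      vertex 13.657 13.657 0.000
      vertex 16.000 8.000 0.000
    endloop
  endfacet
  facet normal 0.0000 0.0000 -1.0000
    outer loop
      vertex 2.343 13.657 0.000
      vertex 8.000 16.000 0.000
      vertex 16.000 8.000 0.000
    endloop
  endfacet
  facet normal 0.0000 0.0000 -1.0000
    outer loop
      vertex 0.000 8.000 0.000
      vertex 2.343 13.657 0.000
      vertex 16.000 8.000 0.000
    endloop
  endfacet
  facet normal 0.0000 0.0000 -1.0000
    outer loop
      vertex 2.343 2.343 0.000
      vertex 0.000 8.000 0.000
      vertex 16.000 8.000 0.000
    endloop
  endfacet
  facet normal 0.0000 0.0000 -1.0000
    outer loop
      vertex 8.000 0.000 0.000
      vertex 2.343 2.343 0.000
      vertex 16.000 8.000 0.000
    endloop
  endfacet
  facet normal 0.0000 0.0000 -1.0000
    outer loop
      vertex 13.657 2.343 0.000
      vertex 8.000 0.000 0.000
      vertex 16.000 8.000 0.000
    endloop
  endfacet
  facet normal 0.8830 0.3657 0.2943
    outer loop
      vertex 16.000 8.000 0.000
      vertex 13.657 13.657 0.000
      vertex 8.000 8.000 24.000
    endloop
  endfacet
  facet normal 0.3657 0.8830 0.2943
    outer loop
      vertex 13.657 13.657 0.000
      vertex 8.000 16.000 0.000
      vertex 8.000 8.000 24.000
    endloop
  endfacet
  facet normal -0.3657 0.8830 0.2943
    outer loop
      vertex 8.000 16.000 0.000
      vertex 2.343 13.657 0.000
      vertex 8.000 8.000 24.000
    endloop
  endfacet
  facet normal -0.8830 0.3657 0.2943
    outer loop
      vertex 2.343 13.657 0.000
      vertex 0.000 8.000 0.000
      vertex 8.000 8.000 24.000
    endloop
  endfacet
  facet normal -0.8830 -0.3657 0.2943
    outer loop
      vertex 0.000 8.000 0.000
      vertex 2.343 2.343 0.000
      vertex 8.000 8.000 24.000
    endloop
  endfacet
  facet normal -0.3657 -0.8830 0.2943
    outer loop
      vertex 2.343 2.343 0.000
      vertex 8.000 0.000 0.000
      vertex 8.000 8.000 24.000
    endloop
  endfacet
  facet normal 0.3657 -0.8830 0.2943
    outer loop
      vertex 8.000 0.000 0.000
      vertex 13.657 2.343 0.000
      vertex 8.000 8.000 24.000
    endloop
  endfacet
  facet normal 0.8830 -0.3657 0.2943
    outer loop
      vertex 13.657 2.343 0.000
      vertex 16.000 8.000 0.000
      vertex 8.000 8.000 24.000
    endloop
  endfacet
endsolid part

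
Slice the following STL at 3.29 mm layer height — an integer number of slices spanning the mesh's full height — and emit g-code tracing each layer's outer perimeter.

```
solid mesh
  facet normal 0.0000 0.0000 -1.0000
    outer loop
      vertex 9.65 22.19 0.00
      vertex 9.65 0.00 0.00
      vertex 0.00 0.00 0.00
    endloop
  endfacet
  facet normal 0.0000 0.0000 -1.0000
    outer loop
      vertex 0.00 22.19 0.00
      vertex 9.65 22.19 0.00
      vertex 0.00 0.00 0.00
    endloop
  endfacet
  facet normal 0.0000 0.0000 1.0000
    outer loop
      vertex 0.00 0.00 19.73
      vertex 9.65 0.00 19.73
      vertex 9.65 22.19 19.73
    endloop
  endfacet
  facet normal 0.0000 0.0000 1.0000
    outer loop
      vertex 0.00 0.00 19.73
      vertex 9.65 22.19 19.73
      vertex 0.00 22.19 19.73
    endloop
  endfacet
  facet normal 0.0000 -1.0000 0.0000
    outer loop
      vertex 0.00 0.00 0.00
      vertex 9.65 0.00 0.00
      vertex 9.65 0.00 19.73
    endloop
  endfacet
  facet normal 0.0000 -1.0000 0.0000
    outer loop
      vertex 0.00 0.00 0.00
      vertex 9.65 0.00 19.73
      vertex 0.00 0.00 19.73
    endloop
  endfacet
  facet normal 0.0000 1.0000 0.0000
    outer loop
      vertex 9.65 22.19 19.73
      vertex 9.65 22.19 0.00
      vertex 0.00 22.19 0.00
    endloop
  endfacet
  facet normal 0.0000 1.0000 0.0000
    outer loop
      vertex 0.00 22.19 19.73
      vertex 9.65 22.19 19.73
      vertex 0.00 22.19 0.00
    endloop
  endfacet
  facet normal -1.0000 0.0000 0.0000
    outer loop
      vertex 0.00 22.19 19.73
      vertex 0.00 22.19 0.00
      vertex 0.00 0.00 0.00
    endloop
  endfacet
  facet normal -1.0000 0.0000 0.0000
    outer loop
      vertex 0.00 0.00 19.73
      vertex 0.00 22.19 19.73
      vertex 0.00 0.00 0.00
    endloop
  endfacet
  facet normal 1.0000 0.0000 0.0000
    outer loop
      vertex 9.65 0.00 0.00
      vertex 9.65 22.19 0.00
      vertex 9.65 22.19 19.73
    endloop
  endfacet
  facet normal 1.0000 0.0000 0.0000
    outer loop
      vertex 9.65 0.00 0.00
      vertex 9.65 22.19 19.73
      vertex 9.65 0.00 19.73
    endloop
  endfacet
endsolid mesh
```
; perimeter-only toolpath
G21 ; units = mm
G90 ; absolute positioning
G28 ; home
; layer 1
G0 Z3.29
G0 X0.00 Y0.00
G1 X9.65 Y0.00
G1 X9.65 Y22.19
G1 X0.00 Y22.19
G1 X0.00 Y0.00
; layer 2
G0 Z6.58
G0 X0.00 Y0.00
G1 X9.65 Y0.00
G1 X9.65 Y22.19
G1 X0.00 Y22.19
G1 X0.00 Y0.00
; layer 3
G0 Z9.87
G0 X0.00 Y0.00
G1 X9.65 Y0.00
G1 X9.65 Y22.19
G1 X0.00 Y22.19
G1 X0.00 Y0.00
; layer 4
G0 Z13.15
G0 X0.00 Y0.00
G1 X9.65 Y0.00
G1 X9.65 Y22.19
G1 X0.00 Y22.19
G1 X0.00 Y0.00
; layer 5
G0 Z16.44
G0 X0.00 Y0.00
G1 X9.65 Y0.00
G1 X9.65 Y22.19
G1 X0.00 Y22.19
G1 X0.00 Y0.00
; layer 6
G0 Z19.73
G0 X0.00 Y0.00
G1 X9.65 Y0.00
G1 X9.65 Y22.19
G1 X0.00 Y22.19
G1 X0.00 Y0.00
M2 ; end

The solid is a rectangular box, roughly 9.65 × 22.2 mm footprint and 19.7 mm tall. Slicing at Δz = 3.29 mm — 6 equal slices spanning the solid's height, so layer i sits at z = i·h/6 — gives 6 non-empty perimeters. Each is a 4-segment closed polygon; G0 lifts to the layer z and rapids to the start vertex, then G1 traces the edges.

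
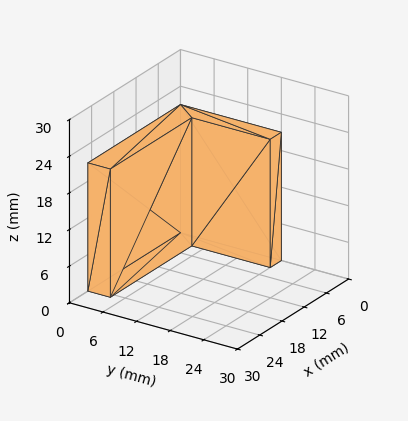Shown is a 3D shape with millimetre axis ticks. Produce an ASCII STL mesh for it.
Reading the render: the shape is an L-shaped prism: outer 25 × 18 mm, arm thicknesses ≈ 4 mm (horizontal) and 3 mm (vertical), extruded 21 mm in z (dimensions read to the nearest mm from the axis ticks). For the STL, each face is triangulated and given an outward normal.

solid part
  facet normal 0.0000 0.0000 -1.0000
    outer loop
      vertex 25.000 4.000 0.000
      vertex 25.000 0.000 0.000
      vertex 0.000 0.000 0.000
    endloop
  endfacet
  facet normal 0.0000 0.0000 -1.0000
    outer loop
      vertex 3.000 4.000 0.000
      vertex 25.000 4.000 0.000
      vertex 0.000 0.000 0.000
    endloop
  endfacet
  facet normal 0.0000 0.0000 -1.0000
    outer loop
      vertex 3.000 18.000 0.000
      vertex 3.000 4.000 0.000
      vertex 0.000 0.000 0.000
    endloop
  endfacet
  facet normal 0.0000 0.0000 -1.0000
    outer loop
      vertex 0.000 18.000 0.000
      vertex 3.000 18.000 0.000
      vertex 0.000 0.000 0.000
    endloop
  endfacet
  facet normal 0.0000 0.0000 1.0000
    outer loop
      vertex 0.000 0.000 21.000
      vertex 25.000 0.000 21.000
      vertex 25.000 4.000 21.000
    endloop
  endfacet
  facet normal 0.0000 0.0000 1.0000
    outer loop
      vertex 0.000 0.000 21.000
      vertex 25.000 4.000 21.000
      vertex 3.000 4.000 21.000
    endloop
  endfacet
  facet normal 0.0000 0.0000 1.0000
    outer loop
      vertex 0.000 0.000 21.000
      vertex 3.000 4.000 21.000
      vertex 3.000 18.000 21.000
    endloop
  endfacet
  facet normal 0.0000 0.0000 1.0000
    outer loop
      vertex 0.000 0.000 21.000
      vertex 3.000 18.000 21.000
      vertex 0.000 18.000 21.000
    endloop
  endfacet
  facet normal 0.0000 -1.0000 0.0000
    outer loop
      vertex 0.000 0.000 0.000
      vertex 25.000 0.000 0.000
      vertex 25.000 0.000 21.000
    endloop
  endfacet
  facet normal 0.0000 -1.0000 0.0000
    outer loop
      vertex 0.000 0.000 0.000
      vertex 25.000 0.000 21.000
      vertex 0.000 0.000 21.000
    endloop
  endfacet
  facet normal 1.0000 0.0000 0.0000
    outer loop
      vertex 25.000 0.000 0.000
      vertex 25.000 4.000 0.000
      vertex 25.000 4.000 21.000
    endloop
  endfacet
  facet normal 1.0000 0.0000 0.0000
    outer loop
      vertex 25.000 0.000 0.000
      vertex 25.000 4.000 21.000
      vertex 25.000 0.000 21.000
    endloop
  endfacet
  facet normal 0.0000 1.0000 0.0000
    outer loop
      vertex 25.000 4.000 0.000
      vertex 3.000 4.000 0.000
      vertex 3.000 4.000 21.000
    endloop
  endfacet
  facet normal 0.0000 1.0000 0.0000
    outer loop
      vertex 25.000 4.000 0.000
      vertex 3.000 4.000 21.000
      vertex 25.000 4.000 21.000
    endloop
  endfacet
  facet normal 1.0000 0.0000 0.0000
    outer loop
      vertex 3.000 4.000 0.000
      vertex 3.000 18.000 0.000
      vertex 3.000 18.000 21.000
    endloop
  endfacet
  facet normal 1.0000 0.0000 0.0000
    outer loop
      vertex 3.000 4.000 0.000
      vertex 3.000 18.000 21.000
      vertex 3.000 4.000 21.000
    endloop
  endfacet
  facet normal 0.0000 1.0000 0.0000
    outer loop
      vertex 3.000 18.000 0.000
      vertex 0.000 18.000 0.000
      vertex 0.000 18.000 21.000
    endloop
  endfacet
  facet normal 0.0000 1.0000 0.0000
    outer loop
      vertex 3.000 18.000 0.000
      vertex 0.000 18.000 21.000
      vertex 3.000 18.000 21.000
    endloop
  endfacet
  facet normal -1.0000 0.0000 0.0000
    outer loop
      vertex 0.000 18.000 0.000
      vertex 0.000 0.000 0.000
      vertex 0.000 0.000 21.000
    endloop
  endfacet
  facet normal -1.0000 0.0000 0.0000
    outer loop
      vertex 0.000 18.000 0.000
      vertex 0.000 0.000 21.000
      vertex 0.000 18.000 21.000
    endloop
  endfacet
endsolid part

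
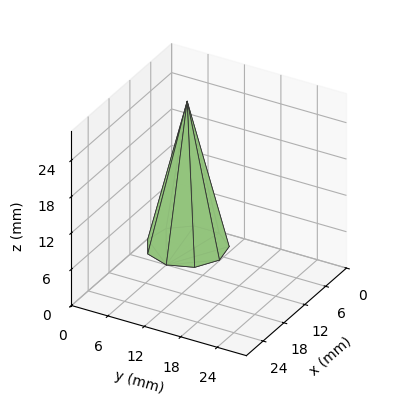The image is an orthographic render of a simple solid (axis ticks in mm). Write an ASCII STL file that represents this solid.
Reading the render: the shape is a regular 9-sided pyramid, base circumscribed radius ≈ 6 mm, apex at z ≈ 24 mm (dimensions read to the nearest mm from the axis ticks). For the STL, each face is triangulated and given an outward normal.

solid part
  facet normal 0.0000 0.0000 -1.0000
    outer loop
      vertex 7.04 11.91 0.00
      vertex 10.60 9.86 0.00
      vertex 12.00 6.00 0.00
    endloop
  endfacet
  facet normal 0.0000 0.0000 -1.0000
    outer loop
      vertex 3.00 11.20 0.00
      vertex 7.04 11.91 0.00
      vertex 12.00 6.00 0.00
    endloop
  endfacet
  facet normal 0.0000 0.0000 -1.0000
    outer loop
      vertex 0.36 8.05 0.00
      vertex 3.00 11.20 0.00
      vertex 12.00 6.00 0.00
    endloop
  endfacet
  facet normal 0.0000 0.0000 -1.0000
    outer loop
      vertex 0.36 3.95 0.00
      vertex 0.36 8.05 0.00
      vertex 12.00 6.00 0.00
    endloop
  endfacet
  facet normal 0.0000 0.0000 -1.0000
    outer loop
      vertex 3.00 0.80 0.00
      vertex 0.36 3.95 0.00
      vertex 12.00 6.00 0.00
    endloop
  endfacet
  facet normal 0.0000 0.0000 -1.0000
    outer loop
      vertex 7.04 0.09 0.00
      vertex 3.00 0.80 0.00
      vertex 12.00 6.00 0.00
    endloop
  endfacet
  facet normal 0.0000 0.0000 -1.0000
    outer loop
      vertex 10.60 2.14 0.00
      vertex 7.04 0.09 0.00
      vertex 12.00 6.00 0.00
    endloop
  endfacet
  facet normal 0.9151 0.3319 0.2288
    outer loop
      vertex 12.00 6.00 0.00
      vertex 10.60 9.86 0.00
      vertex 6.00 6.00 24.00
    endloop
  endfacet
  facet normal 0.4858 0.8436 0.2288
    outer loop
      vertex 10.60 9.86 0.00
      vertex 7.04 11.91 0.00
      vertex 6.00 6.00 24.00
    endloop
  endfacet
  facet normal -0.1685 0.9588 0.2288
    outer loop
      vertex 7.04 11.91 0.00
      vertex 3.00 11.20 0.00
      vertex 6.00 6.00 24.00
    endloop
  endfacet
  facet normal -0.7461 0.6253 0.2287
    outer loop
      vertex 3.00 11.20 0.00
      vertex 0.36 8.05 0.00
      vertex 6.00 6.00 24.00
    endloop
  endfacet
  facet normal -0.9735 0.0000 0.2288
    outer loop
      vertex 0.36 8.05 0.00
      vertex 0.36 3.95 0.00
      vertex 6.00 6.00 24.00
    endloop
  endfacet
  facet normal -0.7461 -0.6253 0.2287
    outer loop
      vertex 0.36 3.95 0.00
      vertex 3.00 0.80 0.00
      vertex 6.00 6.00 24.00
    endloop
  endfacet
  facet normal -0.1685 -0.9588 0.2288
    outer loop
      vertex 3.00 0.80 0.00
      vertex 7.04 0.09 0.00
      vertex 6.00 6.00 24.00
    endloop
  endfacet
  facet normal 0.4858 -0.8436 0.2288
    outer loop
      vertex 7.04 0.09 0.00
      vertex 10.60 2.14 0.00
      vertex 6.00 6.00 24.00
    endloop
  endfacet
  facet normal 0.9151 -0.3319 0.2288
    outer loop
      vertex 10.60 2.14 0.00
      vertex 12.00 6.00 0.00
      vertex 6.00 6.00 24.00
    endloop
  endfacet
endsolid part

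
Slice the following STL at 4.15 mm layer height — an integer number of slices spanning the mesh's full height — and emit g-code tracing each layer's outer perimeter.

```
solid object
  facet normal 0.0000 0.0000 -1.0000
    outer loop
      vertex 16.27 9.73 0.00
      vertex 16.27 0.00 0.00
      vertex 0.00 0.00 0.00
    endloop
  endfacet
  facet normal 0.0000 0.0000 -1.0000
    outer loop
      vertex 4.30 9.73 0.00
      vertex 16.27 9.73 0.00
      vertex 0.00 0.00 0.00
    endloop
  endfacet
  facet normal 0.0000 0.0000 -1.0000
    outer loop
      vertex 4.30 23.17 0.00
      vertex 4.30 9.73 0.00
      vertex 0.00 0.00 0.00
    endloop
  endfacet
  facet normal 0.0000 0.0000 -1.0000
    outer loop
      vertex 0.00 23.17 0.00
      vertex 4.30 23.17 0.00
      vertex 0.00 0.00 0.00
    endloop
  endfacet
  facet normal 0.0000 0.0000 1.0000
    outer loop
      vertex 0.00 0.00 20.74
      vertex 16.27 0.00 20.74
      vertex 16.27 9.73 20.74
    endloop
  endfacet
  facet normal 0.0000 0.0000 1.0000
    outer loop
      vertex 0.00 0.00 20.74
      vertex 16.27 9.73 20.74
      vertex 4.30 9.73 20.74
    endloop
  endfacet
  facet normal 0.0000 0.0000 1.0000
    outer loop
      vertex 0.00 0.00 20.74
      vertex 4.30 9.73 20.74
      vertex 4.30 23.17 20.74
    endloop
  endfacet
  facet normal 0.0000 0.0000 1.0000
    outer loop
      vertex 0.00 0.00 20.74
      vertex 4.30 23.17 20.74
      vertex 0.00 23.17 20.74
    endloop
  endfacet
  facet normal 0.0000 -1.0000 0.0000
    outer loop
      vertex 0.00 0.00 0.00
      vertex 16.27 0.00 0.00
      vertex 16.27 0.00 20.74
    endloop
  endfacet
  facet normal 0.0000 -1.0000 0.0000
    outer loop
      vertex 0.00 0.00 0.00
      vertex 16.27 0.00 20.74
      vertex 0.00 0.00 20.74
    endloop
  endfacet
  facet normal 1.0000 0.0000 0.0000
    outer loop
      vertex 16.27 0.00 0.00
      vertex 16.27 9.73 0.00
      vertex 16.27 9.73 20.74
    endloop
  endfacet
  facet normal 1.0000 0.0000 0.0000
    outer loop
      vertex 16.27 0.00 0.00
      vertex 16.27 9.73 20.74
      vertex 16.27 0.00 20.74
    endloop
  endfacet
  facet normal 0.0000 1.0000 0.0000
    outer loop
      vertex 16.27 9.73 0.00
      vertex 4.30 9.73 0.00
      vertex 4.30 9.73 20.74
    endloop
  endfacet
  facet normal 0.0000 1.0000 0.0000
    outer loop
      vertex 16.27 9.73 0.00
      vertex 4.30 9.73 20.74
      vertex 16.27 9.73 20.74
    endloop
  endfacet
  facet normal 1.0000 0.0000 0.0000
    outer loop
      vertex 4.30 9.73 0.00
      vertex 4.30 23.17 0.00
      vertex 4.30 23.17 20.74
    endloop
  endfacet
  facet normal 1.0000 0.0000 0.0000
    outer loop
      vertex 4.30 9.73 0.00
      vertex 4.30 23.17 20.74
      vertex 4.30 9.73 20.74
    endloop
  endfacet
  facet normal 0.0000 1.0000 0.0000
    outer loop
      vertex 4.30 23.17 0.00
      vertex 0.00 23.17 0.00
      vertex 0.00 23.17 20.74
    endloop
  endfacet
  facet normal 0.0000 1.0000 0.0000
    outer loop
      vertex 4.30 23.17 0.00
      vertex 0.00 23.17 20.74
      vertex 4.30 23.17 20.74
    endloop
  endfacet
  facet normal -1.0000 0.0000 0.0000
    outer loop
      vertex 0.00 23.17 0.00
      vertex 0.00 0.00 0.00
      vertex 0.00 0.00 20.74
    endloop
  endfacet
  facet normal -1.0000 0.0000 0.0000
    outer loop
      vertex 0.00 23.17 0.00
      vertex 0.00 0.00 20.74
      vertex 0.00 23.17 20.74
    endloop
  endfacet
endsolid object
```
; perimeter-only toolpath
G21 ; units = mm
G90 ; absolute positioning
G28 ; home
; layer 1
G0 Z4.15
G0 X0.00 Y0.00
G1 X16.27 Y0.00
G1 X16.27 Y9.73
G1 X4.30 Y9.73
G1 X4.30 Y23.17
G1 X0.00 Y23.17
G1 X0.00 Y0.00
; layer 2
G0 Z8.30
G0 X0.00 Y0.00
G1 X16.27 Y0.00
G1 X16.27 Y9.73
G1 X4.30 Y9.73
G1 X4.30 Y23.17
G1 X0.00 Y23.17
G1 X0.00 Y0.00
; layer 3
G0 Z12.44
G0 X0.00 Y0.00
G1 X16.27 Y0.00
G1 X16.27 Y9.73
G1 X4.30 Y9.73
G1 X4.30 Y23.17
G1 X0.00 Y23.17
G1 X0.00 Y0.00
; layer 4
G0 Z16.59
G0 X0.00 Y0.00
G1 X16.27 Y0.00
G1 X16.27 Y9.73
G1 X4.30 Y9.73
G1 X4.30 Y23.17
G1 X0.00 Y23.17
G1 X0.00 Y0.00
; layer 5
G0 Z20.74
G0 X0.00 Y0.00
G1 X16.27 Y0.00
G1 X16.27 Y9.73
G1 X4.30 Y9.73
G1 X4.30 Y23.17
G1 X0.00 Y23.17
G1 X0.00 Y0.00
M2 ; end

The solid is an L-shaped prism: outer 16.3 × 23.2 mm, arm thicknesses ≈ 9.73 mm (horizontal) and 4.3 mm (vertical), extruded 20.7 mm in z. Slicing at Δz = 4.15 mm — 5 equal slices spanning the solid's height, so layer i sits at z = i·h/5 — gives 5 non-empty perimeters. Each is a 6-segment closed polygon; G0 lifts to the layer z and rapids to the start vertex, then G1 traces the edges.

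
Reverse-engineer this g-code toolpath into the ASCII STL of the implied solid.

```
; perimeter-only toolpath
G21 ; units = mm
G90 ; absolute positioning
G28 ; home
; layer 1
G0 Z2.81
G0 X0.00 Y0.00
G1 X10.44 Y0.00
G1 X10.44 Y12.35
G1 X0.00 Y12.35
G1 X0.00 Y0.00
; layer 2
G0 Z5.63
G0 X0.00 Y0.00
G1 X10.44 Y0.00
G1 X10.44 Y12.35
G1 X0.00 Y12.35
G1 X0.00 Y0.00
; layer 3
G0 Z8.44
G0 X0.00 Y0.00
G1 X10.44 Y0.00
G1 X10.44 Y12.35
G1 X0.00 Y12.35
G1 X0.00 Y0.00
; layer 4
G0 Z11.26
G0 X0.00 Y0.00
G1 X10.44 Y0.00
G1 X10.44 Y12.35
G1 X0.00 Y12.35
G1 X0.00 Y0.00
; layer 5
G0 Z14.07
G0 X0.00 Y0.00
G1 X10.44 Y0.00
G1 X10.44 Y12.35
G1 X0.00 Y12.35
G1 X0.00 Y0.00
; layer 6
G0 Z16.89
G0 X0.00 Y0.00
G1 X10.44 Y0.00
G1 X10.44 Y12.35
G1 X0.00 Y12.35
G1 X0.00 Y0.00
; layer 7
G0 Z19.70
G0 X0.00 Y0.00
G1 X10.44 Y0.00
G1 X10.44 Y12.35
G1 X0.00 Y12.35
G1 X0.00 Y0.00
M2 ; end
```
solid part
  facet normal 0.0000 0.0000 -1.0000
    outer loop
      vertex 10.44 12.35 0.00
      vertex 10.44 0.00 0.00
      vertex 0.00 0.00 0.00
    endloop
  endfacet
  facet normal 0.0000 0.0000 -1.0000
    outer loop
      vertex 0.00 12.35 0.00
      vertex 10.44 12.35 0.00
      vertex 0.00 0.00 0.00
    endloop
  endfacet
  facet normal 0.0000 0.0000 1.0000
    outer loop
      vertex 0.00 0.00 19.70
      vertex 10.44 0.00 19.70
      vertex 10.44 12.35 19.70
    endloop
  endfacet
  facet normal 0.0000 0.0000 1.0000
    outer loop
      vertex 0.00 0.00 19.70
      vertex 10.44 12.35 19.70
      vertex 0.00 12.35 19.70
    endloop
  endfacet
  facet normal 0.0000 -1.0000 0.0000
    outer loop
      vertex 0.00 0.00 0.00
      vertex 10.44 0.00 0.00
      vertex 10.44 0.00 19.70
    endloop
  endfacet
  facet normal 0.0000 -1.0000 0.0000
    outer loop
      vertex 0.00 0.00 0.00
      vertex 10.44 0.00 19.70
      vertex 0.00 0.00 19.70
    endloop
  endfacet
  facet normal 0.0000 1.0000 0.0000
    outer loop
      vertex 10.44 12.35 19.70
      vertex 10.44 12.35 0.00
      vertex 0.00 12.35 0.00
    endloop
  endfacet
  facet normal 0.0000 1.0000 0.0000
    outer loop
      vertex 0.00 12.35 19.70
      vertex 10.44 12.35 19.70
      vertex 0.00 12.35 0.00
    endloop
  endfacet
  facet normal -1.0000 0.0000 0.0000
    outer loop
      vertex 0.00 12.35 19.70
      vertex 0.00 12.35 0.00
      vertex 0.00 0.00 0.00
    endloop
  endfacet
  facet normal -1.0000 0.0000 0.0000
    outer loop
      vertex 0.00 0.00 19.70
      vertex 0.00 12.35 19.70
      vertex 0.00 0.00 0.00
    endloop
  endfacet
  facet normal 1.0000 0.0000 0.0000
    outer loop
      vertex 10.44 0.00 0.00
      vertex 10.44 12.35 0.00
      vertex 10.44 12.35 19.70
    endloop
  endfacet
  facet normal 1.0000 0.0000 0.0000
    outer loop
      vertex 10.44 0.00 0.00
      vertex 10.44 12.35 19.70
      vertex 10.44 0.00 19.70
    endloop
  endfacet
endsolid part

The G0 Z moves step by Δz≈2.81 mm. Every layer's G1 loop is the same polygon, so the solid is a straight extrusion of it from z=0 to z≈19.7. Closing with flat bottom and top caps and triangulating gives 12 facets — a rectangular box, roughly 10.4 × 12.3 mm footprint and 19.7 mm tall.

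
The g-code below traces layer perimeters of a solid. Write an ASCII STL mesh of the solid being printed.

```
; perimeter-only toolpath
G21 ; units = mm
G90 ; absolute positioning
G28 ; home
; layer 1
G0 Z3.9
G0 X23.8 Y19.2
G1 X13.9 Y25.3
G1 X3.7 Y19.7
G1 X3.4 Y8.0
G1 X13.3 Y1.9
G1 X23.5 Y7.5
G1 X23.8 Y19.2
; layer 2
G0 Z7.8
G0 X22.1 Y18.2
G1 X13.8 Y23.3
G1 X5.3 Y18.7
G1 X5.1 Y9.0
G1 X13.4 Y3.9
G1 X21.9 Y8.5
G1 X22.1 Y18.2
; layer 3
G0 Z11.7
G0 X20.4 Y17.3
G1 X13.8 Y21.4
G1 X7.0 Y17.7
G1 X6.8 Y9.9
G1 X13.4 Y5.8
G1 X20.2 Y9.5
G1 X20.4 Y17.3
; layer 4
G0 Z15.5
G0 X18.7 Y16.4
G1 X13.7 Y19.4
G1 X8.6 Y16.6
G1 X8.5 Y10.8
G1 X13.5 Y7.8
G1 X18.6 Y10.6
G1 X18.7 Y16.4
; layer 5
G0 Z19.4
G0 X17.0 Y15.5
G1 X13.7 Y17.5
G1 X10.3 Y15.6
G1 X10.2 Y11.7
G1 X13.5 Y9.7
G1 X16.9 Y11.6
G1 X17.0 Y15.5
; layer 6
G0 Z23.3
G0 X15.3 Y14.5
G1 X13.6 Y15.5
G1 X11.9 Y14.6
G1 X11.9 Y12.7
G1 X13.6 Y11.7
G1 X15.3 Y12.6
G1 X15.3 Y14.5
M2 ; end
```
solid part
  facet normal 0.0000 0.0000 -1.0000
    outer loop
      vertex 2.0 20.7 0.0
      vertex 13.9 27.2 0.0
      vertex 25.5 20.1 0.0
    endloop
  endfacet
  facet normal 0.0000 0.0000 -1.0000
    outer loop
      vertex 1.7 7.1 0.0
      vertex 2.0 20.7 0.0
      vertex 25.5 20.1 0.0
    endloop
  endfacet
  facet normal 0.0000 0.0000 -1.0000
    outer loop
      vertex 13.3 0.0 0.0
      vertex 1.7 7.1 0.0
      vertex 25.5 20.1 0.0
    endloop
  endfacet
  facet normal 0.0000 0.0000 -1.0000
    outer loop
      vertex 25.2 6.5 0.0
      vertex 13.3 0.0 0.0
      vertex 25.5 20.1 0.0
    endloop
  endfacet
  facet normal 0.4792 0.7829 0.3967
    outer loop
      vertex 25.5 20.1 0.0
      vertex 13.9 27.2 0.0
      vertex 13.6 13.6 27.2
    endloop
  endfacet
  facet normal -0.4398 0.8052 0.3978
    outer loop
      vertex 13.9 27.2 0.0
      vertex 2.0 20.7 0.0
      vertex 13.6 13.6 27.2
    endloop
  endfacet
  facet normal -0.9177 0.0202 0.3967
    outer loop
      vertex 2.0 20.7 0.0
      vertex 1.7 7.1 0.0
      vertex 13.6 13.6 27.2
    endloop
  endfacet
  facet normal -0.4792 -0.7829 0.3967
    outer loop
      vertex 1.7 7.1 0.0
      vertex 13.3 0.0 0.0
      vertex 13.6 13.6 27.2
    endloop
  endfacet
  facet normal 0.4398 -0.8052 0.3978
    outer loop
      vertex 13.3 0.0 0.0
      vertex 25.2 6.5 0.0
      vertex 13.6 13.6 27.2
    endloop
  endfacet
  facet normal 0.9177 -0.0202 0.3967
    outer loop
      vertex 25.2 6.5 0.0
      vertex 25.5 20.1 0.0
      vertex 13.6 13.6 27.2
    endloop
  endfacet
endsolid part

The G0 Z moves step by Δz≈3.9 mm. The G1 loops shrink linearly with z, so the solid tapers from its base footprint up to z≈27.2. Closing with a flat bottom cap and the tapered top and triangulating gives 10 facets — a regular 6-sided pyramid, base circumscribed radius ≈ 13.6 mm, apex at z ≈ 27.2 mm.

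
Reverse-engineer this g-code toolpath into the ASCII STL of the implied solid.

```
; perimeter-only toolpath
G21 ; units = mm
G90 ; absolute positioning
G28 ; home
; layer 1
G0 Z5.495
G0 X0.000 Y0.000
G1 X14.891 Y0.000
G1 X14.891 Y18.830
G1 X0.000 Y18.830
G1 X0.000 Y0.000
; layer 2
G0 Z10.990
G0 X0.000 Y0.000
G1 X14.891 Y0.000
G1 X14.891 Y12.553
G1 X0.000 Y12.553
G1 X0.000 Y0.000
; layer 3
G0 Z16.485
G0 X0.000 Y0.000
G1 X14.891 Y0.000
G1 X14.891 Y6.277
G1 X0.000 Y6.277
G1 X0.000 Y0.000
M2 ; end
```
solid part
  facet normal 0.0000 0.0000 -1.0000
    outer loop
      vertex 14.891 25.107 0.000
      vertex 14.891 0.000 0.000
      vertex 0.000 0.000 0.000
    endloop
  endfacet
  facet normal 0.0000 0.0000 -1.0000
    outer loop
      vertex 0.000 25.107 0.000
      vertex 14.891 25.107 0.000
      vertex 0.000 0.000 0.000
    endloop
  endfacet
  facet normal 0.0000 -1.0000 0.0000
    outer loop
      vertex 0.000 0.000 0.000
      vertex 14.891 0.000 0.000
      vertex 14.891 0.000 21.980
    endloop
  endfacet
  facet normal 0.0000 -1.0000 0.0000
    outer loop
      vertex 0.000 0.000 0.000
      vertex 14.891 0.000 21.980
      vertex 0.000 0.000 21.980
    endloop
  endfacet
  facet normal 0.0000 0.6587 0.7524
    outer loop
      vertex 0.000 0.000 21.980
      vertex 14.891 0.000 21.980
      vertex 14.891 25.107 0.000
    endloop
  endfacet
  facet normal 0.0000 0.6587 0.7524
    outer loop
      vertex 0.000 0.000 21.980
      vertex 14.891 25.107 0.000
      vertex 0.000 25.107 0.000
    endloop
  endfacet
  facet normal -1.0000 0.0000 0.0000
    outer loop
      vertex 0.000 0.000 21.980
      vertex 0.000 25.107 0.000
      vertex 0.000 0.000 0.000
    endloop
  endfacet
  facet normal 1.0000 0.0000 0.0000
    outer loop
      vertex 14.891 0.000 0.000
      vertex 14.891 25.107 0.000
      vertex 14.891 0.000 21.980
    endloop
  endfacet
endsolid part

The G0 Z moves step by Δz≈5.495 mm. The G1 loops shrink linearly with z, so the solid tapers from its base footprint up to z≈22. Closing with a flat bottom cap and the tapered top and triangulating gives 8 facets — a wedge (ramp): 14.9 × 25.1 mm base, rising to 22 mm along the y=0 edge and sloping linearly to z=0 at y=25.1.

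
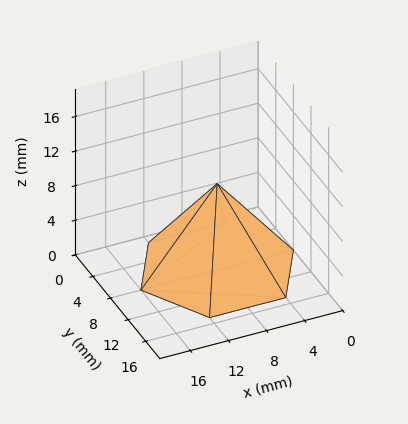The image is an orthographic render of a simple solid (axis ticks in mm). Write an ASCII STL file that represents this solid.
Reading the render: the shape is a regular 6-sided pyramid, base circumscribed radius ≈ 8 mm, apex at z ≈ 10 mm (dimensions read to the nearest mm from the axis ticks). For the STL, each face is triangulated and given an outward normal.

solid part
  facet normal 0.0000 0.0000 -1.0000
    outer loop
      vertex 4.000 14.928 0.000
      vertex 12.000 14.928 0.000
      vertex 16.000 8.000 0.000
    endloop
  endfacet
  facet normal 0.0000 0.0000 -1.0000
    outer loop
      vertex 0.000 8.000 0.000
      vertex 4.000 14.928 0.000
      vertex 16.000 8.000 0.000
    endloop
  endfacet
  facet normal 0.0000 0.0000 -1.0000
    outer loop
      vertex 4.000 1.072 0.000
      vertex 0.000 8.000 0.000
      vertex 16.000 8.000 0.000
    endloop
  endfacet
  facet normal 0.0000 0.0000 -1.0000
    outer loop
      vertex 12.000 1.072 0.000
      vertex 4.000 1.072 0.000
      vertex 16.000 8.000 0.000
    endloop
  endfacet
  facet normal 0.7119 0.4110 0.5695
    outer loop
      vertex 16.000 8.000 0.000
      vertex 12.000 14.928 0.000
      vertex 8.000 8.000 10.000
    endloop
  endfacet
  facet normal 0.0000 0.8220 0.5695
    outer loop
      vertex 12.000 14.928 0.000
      vertex 4.000 14.928 0.000
      vertex 8.000 8.000 10.000
    endloop
  endfacet
  facet normal -0.7119 0.4110 0.5695
    outer loop
      vertex 4.000 14.928 0.000
      vertex 0.000 8.000 0.000
      vertex 8.000 8.000 10.000
    endloop
  endfacet
  facet normal -0.7119 -0.4110 0.5695
    outer loop
      vertex 0.000 8.000 0.000
      vertex 4.000 1.072 0.000
      vertex 8.000 8.000 10.000
    endloop
  endfacet
  facet normal 0.0000 -0.8220 0.5695
    outer loop
      vertex 4.000 1.072 0.000
      vertex 12.000 1.072 0.000
      vertex 8.000 8.000 10.000
    endloop
  endfacet
  facet normal 0.7119 -0.4110 0.5695
    outer loop
      vertex 12.000 1.072 0.000
      vertex 16.000 8.000 0.000
      vertex 8.000 8.000 10.000
    endloop
  endfacet
endsolid part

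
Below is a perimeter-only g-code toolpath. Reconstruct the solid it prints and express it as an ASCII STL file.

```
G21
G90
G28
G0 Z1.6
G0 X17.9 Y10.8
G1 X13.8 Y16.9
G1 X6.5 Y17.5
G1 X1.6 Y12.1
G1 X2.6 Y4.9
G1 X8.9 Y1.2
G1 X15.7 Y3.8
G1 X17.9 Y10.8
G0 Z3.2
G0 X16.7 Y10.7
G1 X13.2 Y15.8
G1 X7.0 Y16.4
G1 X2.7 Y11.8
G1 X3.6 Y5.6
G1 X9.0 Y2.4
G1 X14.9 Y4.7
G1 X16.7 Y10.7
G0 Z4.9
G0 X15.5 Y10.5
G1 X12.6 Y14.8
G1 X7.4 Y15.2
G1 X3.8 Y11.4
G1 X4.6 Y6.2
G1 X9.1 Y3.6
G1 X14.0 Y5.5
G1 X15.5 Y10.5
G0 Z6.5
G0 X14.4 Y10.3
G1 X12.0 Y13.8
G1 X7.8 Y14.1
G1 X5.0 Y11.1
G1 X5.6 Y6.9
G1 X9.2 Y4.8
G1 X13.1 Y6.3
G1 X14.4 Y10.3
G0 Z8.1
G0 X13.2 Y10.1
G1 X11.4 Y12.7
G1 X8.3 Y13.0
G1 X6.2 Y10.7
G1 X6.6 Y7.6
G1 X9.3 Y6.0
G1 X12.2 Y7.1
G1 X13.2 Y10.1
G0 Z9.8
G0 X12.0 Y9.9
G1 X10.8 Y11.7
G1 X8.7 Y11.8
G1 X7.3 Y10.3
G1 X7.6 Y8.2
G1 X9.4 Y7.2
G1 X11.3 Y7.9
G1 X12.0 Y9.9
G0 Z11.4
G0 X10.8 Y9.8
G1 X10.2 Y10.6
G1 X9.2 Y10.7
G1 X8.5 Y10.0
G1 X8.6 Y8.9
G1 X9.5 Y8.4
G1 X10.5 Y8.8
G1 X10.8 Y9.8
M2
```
solid part
  facet normal 0.0000 0.0000 -1.0000
    outer loop
      vertex 6.1 18.6 0.0
      vertex 14.4 17.9 0.0
      vertex 19.1 11.0 0.0
    endloop
  endfacet
  facet normal 0.0000 0.0000 -1.0000
    outer loop
      vertex 0.4 12.5 0.0
      vertex 6.1 18.6 0.0
      vertex 19.1 11.0 0.0
    endloop
  endfacet
  facet normal 0.0000 0.0000 -1.0000
    outer loop
      vertex 1.6 4.2 0.0
      vertex 0.4 12.5 0.0
      vertex 19.1 11.0 0.0
    endloop
  endfacet
  facet normal 0.0000 0.0000 -1.0000
    outer loop
      vertex 8.8 0.0 0.0
      vertex 1.6 4.2 0.0
      vertex 19.1 11.0 0.0
    endloop
  endfacet
  facet normal 0.0000 0.0000 -1.0000
    outer loop
      vertex 16.6 3.0 0.0
      vertex 8.8 0.0 0.0
      vertex 19.1 11.0 0.0
    endloop
  endfacet
  facet normal 0.6883 0.4689 0.5535
    outer loop
      vertex 19.1 11.0 0.0
      vertex 14.4 17.9 0.0
      vertex 9.6 9.6 13.0
    endloop
  endfacet
  facet normal 0.0699 0.8289 0.5550
    outer loop
      vertex 14.4 17.9 0.0
      vertex 6.1 18.6 0.0
      vertex 9.6 9.6 13.0
    endloop
  endfacet
  facet normal -0.6072 0.5674 0.5563
    outer loop
      vertex 6.1 18.6 0.0
      vertex 0.4 12.5 0.0
      vertex 9.6 9.6 13.0
    endloop
  endfacet
  facet normal -0.8228 -0.1190 0.5557
    outer loop
      vertex 0.4 12.5 0.0
      vertex 1.6 4.2 0.0
      vertex 9.6 9.6 13.0
    endloop
  endfacet
  facet normal -0.4188 -0.7180 0.5560
    outer loop
      vertex 1.6 4.2 0.0
      vertex 8.8 0.0 0.0
      vertex 9.6 9.6 13.0
    endloop
  endfacet
  facet normal 0.2986 -0.7764 0.5550
    outer loop
      vertex 8.8 0.0 0.0
      vertex 16.6 3.0 0.0
      vertex 9.6 9.6 13.0
    endloop
  endfacet
  facet normal 0.7946 -0.2483 0.5540
    outer loop
      vertex 16.6 3.0 0.0
      vertex 19.1 11.0 0.0
      vertex 9.6 9.6 13.0
    endloop
  endfacet
endsolid part

The G0 Z moves step by Δz≈1.6 mm. The G1 loops shrink linearly with z, so the solid tapers from its base footprint up to z≈13. Closing with a flat bottom cap and the tapered top and triangulating gives 12 facets — a regular 7-sided pyramid, base circumscribed radius ≈ 9.6 mm, apex at z ≈ 13 mm.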